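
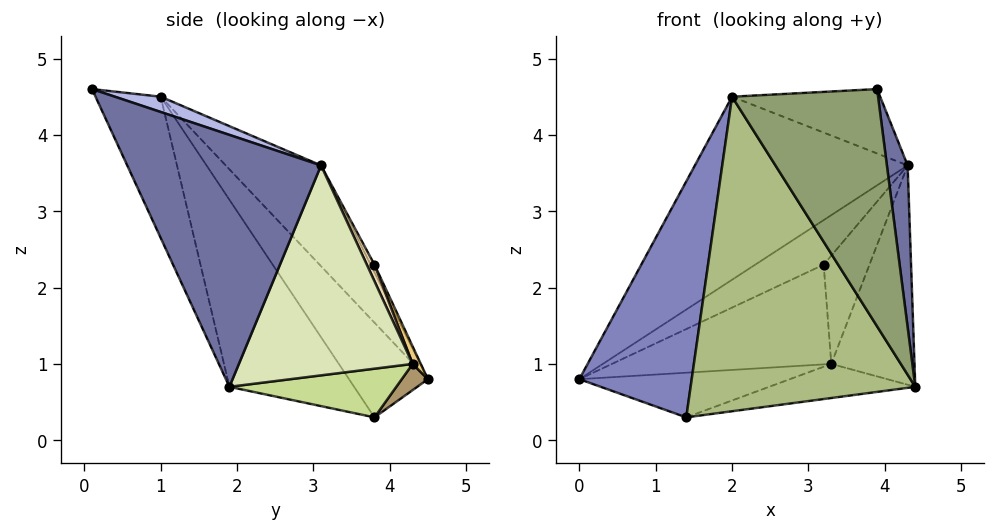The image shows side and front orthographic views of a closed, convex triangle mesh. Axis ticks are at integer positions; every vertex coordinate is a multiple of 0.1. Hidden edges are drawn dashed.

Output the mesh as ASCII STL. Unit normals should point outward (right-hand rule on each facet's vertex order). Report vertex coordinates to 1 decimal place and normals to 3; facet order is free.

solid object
 facet normal 0.991 -0.106 0.078
  outer loop
   vertex 4.3 3.1 3.6
   vertex 3.9 0.1 4.6
   vertex 4.4 1.9 0.7
  endloop
 endfacet
 facet normal -0.521 -0.742 -0.421
  outer loop
   vertex 2.0 1.0 4.5
   vertex 0.0 4.5 0.8
   vertex 1.4 3.8 0.3
  endloop
 endfacet
 facet normal -0.277 0.619 0.735
  outer loop
   vertex 2.0 1.0 4.5
   vertex 4.3 3.1 3.6
   vertex 0.0 4.5 0.8
  endloop
 endfacet
 facet normal 0.094 0.304 0.948
  outer loop
   vertex 2.0 1.0 4.5
   vertex 3.9 0.1 4.6
   vertex 4.3 3.1 3.6
  endloop
 endfacet
 facet normal -0.368 -0.825 -0.428
  outer loop
   vertex 2.0 1.0 4.5
   vertex 4.4 1.9 0.7
   vertex 3.9 0.1 4.6
  endloop
 endfacet
 facet normal -0.432 -0.778 -0.457
  outer loop
   vertex 2.0 1.0 4.5
   vertex 1.4 3.8 0.3
   vertex 4.4 1.9 0.7
  endloop
 endfacet
 facet normal 0.278 0.244 -0.929
  outer loop
   vertex 3.3 4.3 1.0
   vertex 4.4 1.9 0.7
   vertex 1.4 3.8 0.3
  endloop
 endfacet
 facet normal 0.892 0.427 -0.146
  outer loop
   vertex 3.3 4.3 1.0
   vertex 4.3 3.1 3.6
   vertex 4.4 1.9 0.7
  endloop
 endfacet
 facet normal 0.085 0.687 -0.722
  outer loop
   vertex 3.3 4.3 1.0
   vertex 1.4 3.8 0.3
   vertex 0.0 4.5 0.8
  endloop
 endfacet
 facet normal -0.048 0.862 0.505
  outer loop
   vertex 3.2 3.8 2.3
   vertex 0.0 4.5 0.8
   vertex 4.3 3.1 3.6
  endloop
 endfacet
 facet normal 0.035 0.932 0.361
  outer loop
   vertex 3.2 3.8 2.3
   vertex 3.3 4.3 1.0
   vertex 0.0 4.5 0.8
  endloop
 endfacet
 facet normal 0.153 0.918 0.365
  outer loop
   vertex 3.2 3.8 2.3
   vertex 4.3 3.1 3.6
   vertex 3.3 4.3 1.0
  endloop
 endfacet
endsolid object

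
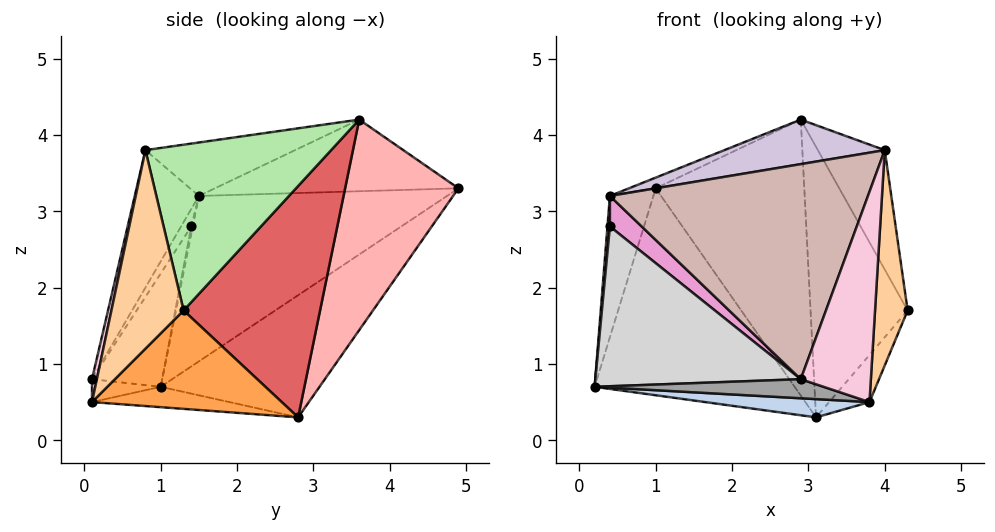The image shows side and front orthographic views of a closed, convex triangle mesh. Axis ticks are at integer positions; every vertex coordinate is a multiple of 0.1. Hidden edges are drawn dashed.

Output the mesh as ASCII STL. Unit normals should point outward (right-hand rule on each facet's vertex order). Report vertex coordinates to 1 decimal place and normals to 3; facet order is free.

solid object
 facet normal -0.443 0.558 -0.701
  outer loop
   vertex 3.1 2.8 0.3
   vertex 0.2 1.0 0.7
   vertex 1.0 4.9 3.3
  endloop
 endfacet
 facet normal -0.079 -0.094 -0.992
  outer loop
   vertex 3.8 0.1 0.5
   vertex 0.2 1.0 0.7
   vertex 3.1 2.8 0.3
  endloop
 endfacet
 facet normal 0.833 0.177 -0.524
  outer loop
   vertex 3.8 0.1 0.5
   vertex 3.1 2.8 0.3
   vertex 4.3 1.3 1.7
  endloop
 endfacet
 facet normal 0.911 -0.412 0.032
  outer loop
   vertex 3.8 0.1 0.5
   vertex 4.3 1.3 1.7
   vertex 4.0 0.8 3.8
  endloop
 endfacet
 facet normal -0.984 0.172 0.044
  outer loop
   vertex 0.4 1.5 3.2
   vertex 1.0 4.9 3.3
   vertex 0.2 1.0 0.7
  endloop
 endfacet
 facet normal 0.920 0.331 0.210
  outer loop
   vertex 2.9 3.6 4.2
   vertex 4.0 0.8 3.8
   vertex 4.3 1.3 1.7
  endloop
 endfacet
 facet normal 0.812 0.578 -0.077
  outer loop
   vertex 2.9 3.6 4.2
   vertex 4.3 1.3 1.7
   vertex 3.1 2.8 0.3
  endloop
 endfacet
 facet normal 0.601 0.788 -0.131
  outer loop
   vertex 2.9 3.6 4.2
   vertex 3.1 2.8 0.3
   vertex 1.0 4.9 3.3
  endloop
 endfacet
 facet normal -0.403 0.044 0.914
  outer loop
   vertex 2.9 3.6 4.2
   vertex 1.0 4.9 3.3
   vertex 0.4 1.5 3.2
  endloop
 endfacet
 facet normal -0.201 -0.216 0.956
  outer loop
   vertex 2.9 3.6 4.2
   vertex 0.4 1.5 3.2
   vertex 4.0 0.8 3.8
  endloop
 endfacet
 facet normal -0.518 -0.830 0.207
  outer loop
   vertex 0.4 1.4 2.8
   vertex 0.4 1.5 3.2
   vertex 0.2 1.0 0.7
  endloop
 endfacet
 facet normal -0.230 -0.926 0.300
  outer loop
   vertex 2.9 0.1 0.8
   vertex 4.0 0.8 3.8
   vertex 0.4 1.5 3.2
  endloop
 endfacet
 facet normal -0.296 -0.927 0.232
  outer loop
   vertex 2.9 0.1 0.8
   vertex 0.4 1.5 3.2
   vertex 0.4 1.4 2.8
  endloop
 endfacet
 facet normal 0.068 -0.977 0.203
  outer loop
   vertex 2.9 0.1 0.8
   vertex 3.8 0.1 0.5
   vertex 4.0 0.8 3.8
  endloop
 endfacet
 facet normal -0.218 -0.725 -0.653
  outer loop
   vertex 2.9 0.1 0.8
   vertex 0.2 1.0 0.7
   vertex 3.8 0.1 0.5
  endloop
 endfacet
 facet normal -0.316 -0.926 0.206
  outer loop
   vertex 2.9 0.1 0.8
   vertex 0.4 1.4 2.8
   vertex 0.2 1.0 0.7
  endloop
 endfacet
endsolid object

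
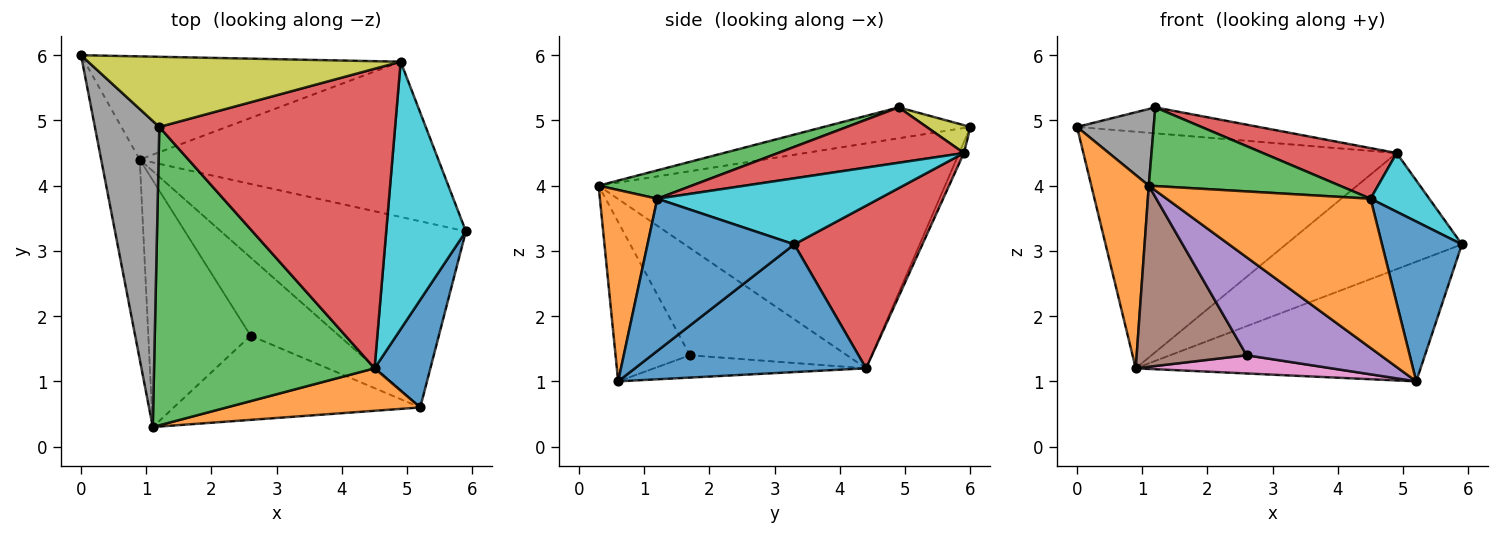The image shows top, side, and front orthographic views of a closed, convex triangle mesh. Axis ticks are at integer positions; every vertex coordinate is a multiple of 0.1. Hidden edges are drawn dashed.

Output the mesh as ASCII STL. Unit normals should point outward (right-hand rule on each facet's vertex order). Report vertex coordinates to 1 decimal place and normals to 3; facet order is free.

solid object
 facet normal 0.402 0.495 -0.770
  outer loop
   vertex 0.9 4.4 1.2
   vertex 5.9 3.3 3.1
   vertex 5.2 0.6 1.0
  endloop
 endfacet
 facet normal -0.973 -0.161 -0.167
  outer loop
   vertex 0.9 4.4 1.2
   vertex 1.1 0.3 4.0
   vertex 0.0 6.0 4.9
  endloop
 endfacet
 facet normal -0.014 0.917 -0.400
  outer loop
   vertex 4.9 5.9 4.5
   vertex 0.9 4.4 1.2
   vertex 0.0 6.0 4.9
  endloop
 endfacet
 facet normal 0.400 0.549 -0.734
  outer loop
   vertex 4.9 5.9 4.5
   vertex 5.9 3.3 3.1
   vertex 0.9 4.4 1.2
  endloop
 endfacet
 facet normal -0.388 -0.699 -0.600
  outer loop
   vertex 2.6 1.7 1.4
   vertex 5.2 0.6 1.0
   vertex 1.1 0.3 4.0
  endloop
 endfacet
 facet normal -0.645 -0.452 -0.616
  outer loop
   vertex 2.6 1.7 1.4
   vertex 1.1 0.3 4.0
   vertex 0.9 4.4 1.2
  endloop
 endfacet
 facet normal -0.239 -0.220 -0.946
  outer loop
   vertex 2.6 1.7 1.4
   vertex 0.9 4.4 1.2
   vertex 5.2 0.6 1.0
  endloop
 endfacet
 facet normal -0.422 -0.220 0.880
  outer loop
   vertex 1.2 4.9 5.2
   vertex 0.0 6.0 4.9
   vertex 1.1 0.3 4.0
  endloop
 endfacet
 facet normal 0.083 0.346 0.935
  outer loop
   vertex 1.2 4.9 5.2
   vertex 4.9 5.9 4.5
   vertex 0.0 6.0 4.9
  endloop
 endfacet
 facet normal 0.629 -0.167 0.759
  outer loop
   vertex 4.5 1.2 3.8
   vertex 5.9 3.3 3.1
   vertex 4.9 5.9 4.5
  endloop
 endfacet
 facet normal 0.836 -0.455 0.307
  outer loop
   vertex 4.5 1.2 3.8
   vertex 5.2 0.6 1.0
   vertex 5.9 3.3 3.1
  endloop
 endfacet
 facet normal 0.261 -0.928 0.264
  outer loop
   vertex 4.5 1.2 3.8
   vertex 1.1 0.3 4.0
   vertex 5.2 0.6 1.0
  endloop
 endfacet
 facet normal 0.123 -0.253 0.960
  outer loop
   vertex 4.5 1.2 3.8
   vertex 1.2 4.9 5.2
   vertex 1.1 0.3 4.0
  endloop
 endfacet
 facet normal 0.226 -0.162 0.961
  outer loop
   vertex 4.5 1.2 3.8
   vertex 4.9 5.9 4.5
   vertex 1.2 4.9 5.2
  endloop
 endfacet
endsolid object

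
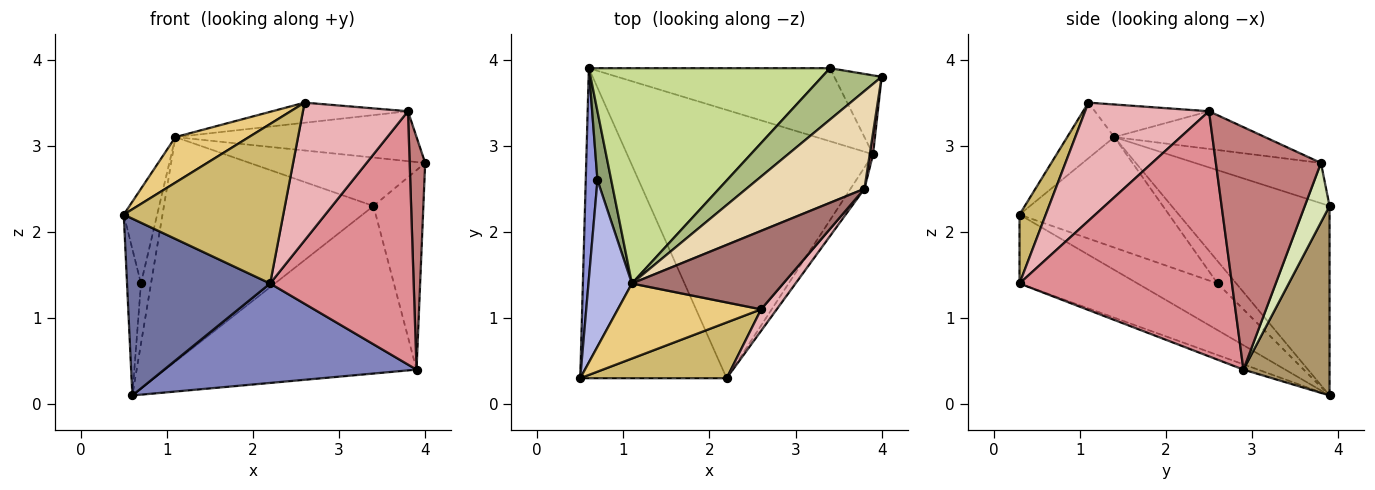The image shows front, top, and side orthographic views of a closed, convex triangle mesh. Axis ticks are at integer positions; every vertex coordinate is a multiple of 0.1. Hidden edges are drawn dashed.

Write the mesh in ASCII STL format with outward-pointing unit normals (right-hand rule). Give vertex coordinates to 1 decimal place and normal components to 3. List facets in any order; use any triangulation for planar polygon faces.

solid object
 facet normal -0.378 -0.459 -0.804
  outer loop
   vertex 2.2 0.3 1.4
   vertex 0.5 0.3 2.2
   vertex 0.6 3.9 0.1
  endloop
 endfacet
 facet normal -0.020 -0.347 -0.937
  outer loop
   vertex 3.9 2.9 0.4
   vertex 2.2 0.3 1.4
   vertex 0.6 3.9 0.1
  endloop
 endfacet
 facet normal -0.956 0.167 0.240
  outer loop
   vertex 0.7 2.6 1.4
   vertex 0.6 3.9 0.1
   vertex 0.5 0.3 2.2
  endloop
 endfacet
 facet normal -0.911 0.204 0.358
  outer loop
   vertex 0.7 2.6 1.4
   vertex 0.5 0.3 2.2
   vertex 1.1 1.4 3.1
  endloop
 endfacet
 facet normal -0.774 0.417 0.476
  outer loop
   vertex 0.7 2.6 1.4
   vertex 1.1 1.4 3.1
   vertex 0.6 3.9 0.1
  endloop
 endfacet
 facet normal -0.442 0.615 0.653
  outer loop
   vertex 3.4 3.9 2.3
   vertex 1.1 1.4 3.1
   vertex 4.0 3.8 2.8
  endloop
 endfacet
 facet normal -0.478 0.634 0.608
  outer loop
   vertex 3.4 3.9 2.3
   vertex 0.6 3.9 0.1
   vertex 1.1 1.4 3.1
  endloop
 endfacet
 facet normal 0.419 0.844 -0.334
  outer loop
   vertex 3.4 3.9 2.3
   vertex 4.0 3.8 2.8
   vertex 3.9 2.9 0.4
  endloop
 endfacet
 facet normal 0.300 0.874 -0.381
  outer loop
   vertex 3.4 3.9 2.3
   vertex 3.9 2.9 0.4
   vertex 0.6 3.9 0.1
  endloop
 endfacet
 facet normal 0.153 -0.933 0.326
  outer loop
   vertex 2.6 1.1 3.5
   vertex 0.5 0.3 2.2
   vertex 2.2 0.3 1.4
  endloop
 endfacet
 facet normal -0.315 -0.492 0.812
  outer loop
   vertex 2.6 1.1 3.5
   vertex 1.1 1.4 3.1
   vertex 0.5 0.3 2.2
  endloop
 endfacet
 facet normal -0.273 0.437 0.857
  outer loop
   vertex 3.8 2.5 3.4
   vertex 4.0 3.8 2.8
   vertex 1.1 1.4 3.1
  endloop
 endfacet
 facet normal -0.204 0.243 0.948
  outer loop
   vertex 3.8 2.5 3.4
   vertex 1.1 1.4 3.1
   vertex 2.6 1.1 3.5
  endloop
 endfacet
 facet normal 0.989 -0.146 0.014
  outer loop
   vertex 3.8 2.5 3.4
   vertex 3.9 2.9 0.4
   vertex 4.0 3.8 2.8
  endloop
 endfacet
 facet normal 0.828 -0.559 -0.047
  outer loop
   vertex 3.8 2.5 3.4
   vertex 2.2 0.3 1.4
   vertex 3.9 2.9 0.4
  endloop
 endfacet
 facet normal 0.759 -0.643 0.101
  outer loop
   vertex 3.8 2.5 3.4
   vertex 2.6 1.1 3.5
   vertex 2.2 0.3 1.4
  endloop
 endfacet
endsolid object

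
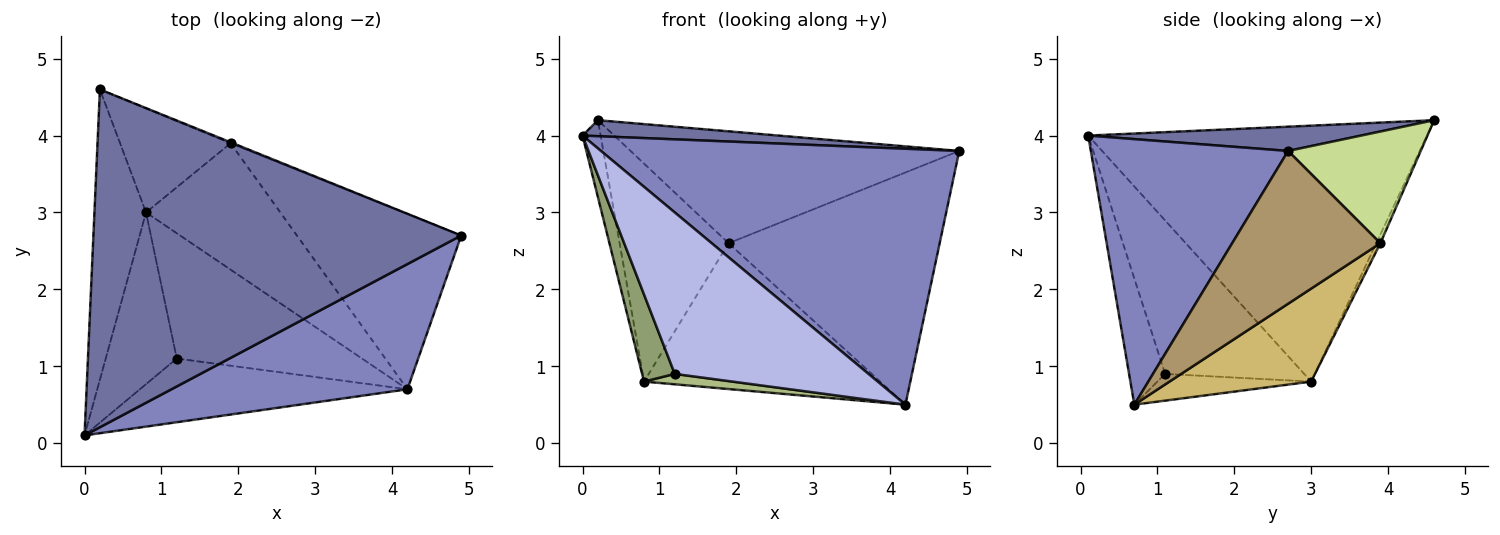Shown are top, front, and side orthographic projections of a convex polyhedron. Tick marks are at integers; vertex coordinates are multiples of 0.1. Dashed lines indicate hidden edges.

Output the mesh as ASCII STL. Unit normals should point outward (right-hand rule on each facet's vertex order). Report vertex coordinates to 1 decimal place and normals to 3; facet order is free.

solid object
 facet normal 0.066 -0.047 0.997
  outer loop
   vertex 0.2 4.6 4.2
   vertex 0.0 0.1 4.0
   vertex 4.9 2.7 3.8
  endloop
 endfacet
 facet normal 0.443 -0.805 0.394
  outer loop
   vertex 4.2 0.7 0.5
   vertex 4.9 2.7 3.8
   vertex 0.0 0.1 4.0
  endloop
 endfacet
 facet normal -0.979 0.052 -0.197
  outer loop
   vertex 0.8 3.0 0.8
   vertex 0.0 0.1 4.0
   vertex 0.2 4.6 4.2
  endloop
 endfacet
 facet normal -0.170 -0.917 -0.362
  outer loop
   vertex 1.2 1.1 0.9
   vertex 4.2 0.7 0.5
   vertex 0.0 0.1 4.0
  endloop
 endfacet
 facet normal -0.888 -0.208 -0.411
  outer loop
   vertex 1.2 1.1 0.9
   vertex 0.0 0.1 4.0
   vertex 0.8 3.0 0.8
  endloop
 endfacet
 facet normal -0.142 -0.082 -0.986
  outer loop
   vertex 1.2 1.1 0.9
   vertex 0.8 3.0 0.8
   vertex 4.2 0.7 0.5
  endloop
 endfacet
 facet normal 0.374 0.927 -0.008
  outer loop
   vertex 1.9 3.9 2.6
   vertex 0.2 4.6 4.2
   vertex 4.9 2.7 3.8
  endloop
 endfacet
 facet normal -0.034 0.902 -0.430
  outer loop
   vertex 1.9 3.9 2.6
   vertex 0.8 3.0 0.8
   vertex 0.2 4.6 4.2
  endloop
 endfacet
 facet normal 0.489 0.696 -0.526
  outer loop
   vertex 1.9 3.9 2.6
   vertex 4.9 2.7 3.8
   vertex 4.2 0.7 0.5
  endloop
 endfacet
 facet normal 0.413 0.688 -0.596
  outer loop
   vertex 1.9 3.9 2.6
   vertex 4.2 0.7 0.5
   vertex 0.8 3.0 0.8
  endloop
 endfacet
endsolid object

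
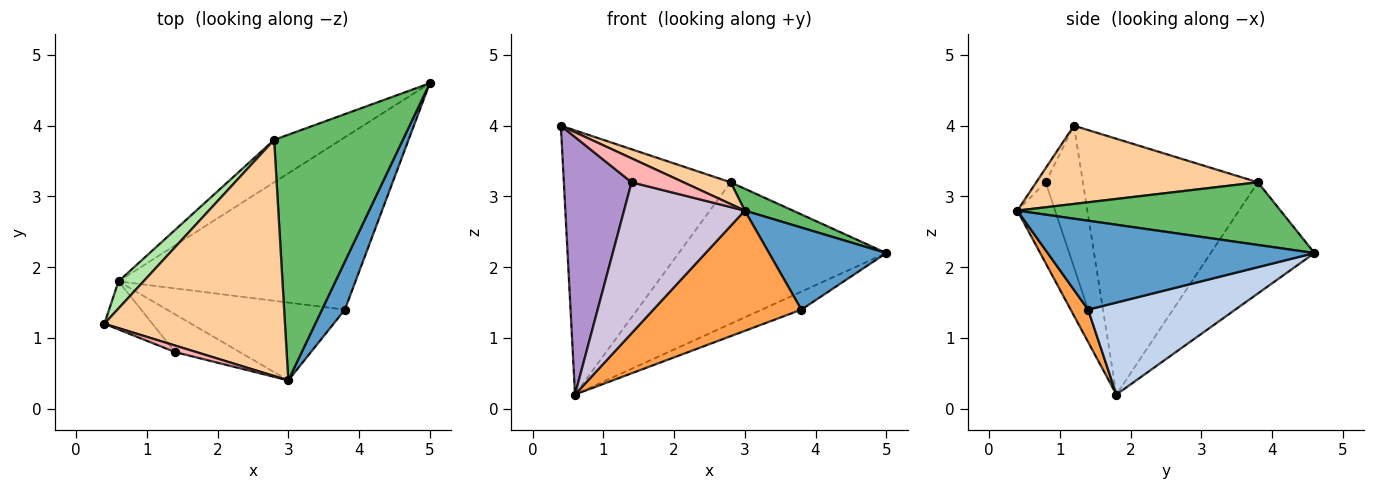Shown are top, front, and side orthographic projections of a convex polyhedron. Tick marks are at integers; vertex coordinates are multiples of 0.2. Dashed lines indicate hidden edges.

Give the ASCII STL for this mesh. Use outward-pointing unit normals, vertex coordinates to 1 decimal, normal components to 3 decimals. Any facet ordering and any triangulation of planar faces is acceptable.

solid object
 facet normal 0.891 -0.392 0.230
  outer loop
   vertex 3.8 1.4 1.4
   vertex 5.0 4.6 2.2
   vertex 3.0 0.4 2.8
  endloop
 endfacet
 facet normal 0.360 0.097 -0.928
  outer loop
   vertex 3.8 1.4 1.4
   vertex 0.6 1.8 0.2
   vertex 5.0 4.6 2.2
  endloop
 endfacet
 facet normal 0.098 -0.836 -0.541
  outer loop
   vertex 3.8 1.4 1.4
   vertex 3.0 0.4 2.8
   vertex 0.6 1.8 0.2
  endloop
 endfacet
 facet normal 0.396 -0.084 0.914
  outer loop
   vertex 2.8 3.8 3.2
   vertex 0.4 1.2 4.0
   vertex 3.0 0.4 2.8
  endloop
 endfacet
 facet normal 0.436 -0.080 0.896
  outer loop
   vertex 2.8 3.8 3.2
   vertex 3.0 0.4 2.8
   vertex 5.0 4.6 2.2
  endloop
 endfacet
 facet normal -0.722 0.688 0.071
  outer loop
   vertex 2.8 3.8 3.2
   vertex 0.6 1.8 0.2
   vertex 0.4 1.2 4.0
  endloop
 endfacet
 facet normal -0.432 0.864 -0.259
  outer loop
   vertex 2.8 3.8 3.2
   vertex 5.0 4.6 2.2
   vertex 0.6 1.8 0.2
  endloop
 endfacet
 facet normal -0.173 -0.950 0.259
  outer loop
   vertex 1.4 0.8 3.2
   vertex 3.0 0.4 2.8
   vertex 0.4 1.2 4.0
  endloop
 endfacet
 facet normal -0.475 -0.865 -0.162
  outer loop
   vertex 1.4 0.8 3.2
   vertex 0.4 1.2 4.0
   vertex 0.6 1.8 0.2
  endloop
 endfacet
 facet normal -0.290 -0.928 -0.232
  outer loop
   vertex 1.4 0.8 3.2
   vertex 0.6 1.8 0.2
   vertex 3.0 0.4 2.8
  endloop
 endfacet
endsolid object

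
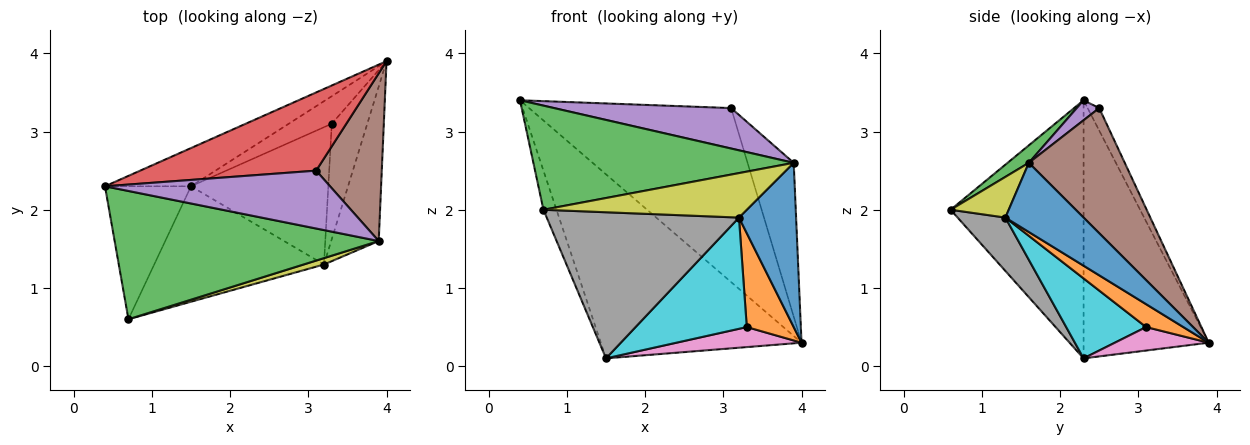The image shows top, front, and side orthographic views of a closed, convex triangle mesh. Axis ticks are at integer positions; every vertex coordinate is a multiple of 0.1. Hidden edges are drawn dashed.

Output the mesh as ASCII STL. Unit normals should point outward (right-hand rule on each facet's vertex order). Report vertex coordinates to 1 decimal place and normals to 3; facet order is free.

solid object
 facet normal -0.521 0.836 -0.174
  outer loop
   vertex 1.5 2.3 0.1
   vertex 0.4 2.3 3.4
   vertex 4.0 3.9 0.3
  endloop
 endfacet
 facet normal -0.945 0.093 -0.315
  outer loop
   vertex 1.5 2.3 0.1
   vertex 0.7 0.6 2.0
   vertex 0.4 2.3 3.4
  endloop
 endfacet
 facet normal 0.051 -0.629 0.775
  outer loop
   vertex 3.9 1.6 2.6
   vertex 0.4 2.3 3.4
   vertex 0.7 0.6 2.0
  endloop
 endfacet
 facet normal -0.052 0.911 0.409
  outer loop
   vertex 3.1 2.5 3.3
   vertex 4.0 3.9 0.3
   vertex 0.4 2.3 3.4
  endloop
 endfacet
 facet normal 0.073 -0.571 0.818
  outer loop
   vertex 3.1 2.5 3.3
   vertex 0.4 2.3 3.4
   vertex 3.9 1.6 2.6
  endloop
 endfacet
 facet normal 0.815 0.392 0.427
  outer loop
   vertex 3.1 2.5 3.3
   vertex 3.9 1.6 2.6
   vertex 4.0 3.9 0.3
  endloop
 endfacet
 facet normal 0.404 -0.538 -0.740
  outer loop
   vertex 3.3 3.1 0.5
   vertex 1.5 2.3 0.1
   vertex 4.0 3.9 0.3
  endloop
 endfacet
 facet normal 0.191 -0.770 -0.609
  outer loop
   vertex 3.2 1.3 1.9
   vertex 0.7 0.6 2.0
   vertex 1.5 2.3 0.1
  endloop
 endfacet
 facet normal 0.272 -0.953 0.136
  outer loop
   vertex 3.2 1.3 1.9
   vertex 3.9 1.6 2.6
   vertex 0.7 0.6 2.0
  endloop
 endfacet
 facet normal 0.412 -0.574 -0.708
  outer loop
   vertex 3.2 1.3 1.9
   vertex 1.5 2.3 0.1
   vertex 3.3 3.1 0.5
  endloop
 endfacet
 facet normal 0.706 -0.516 -0.485
  outer loop
   vertex 3.2 1.3 1.9
   vertex 4.0 3.9 0.3
   vertex 3.9 1.6 2.6
  endloop
 endfacet
 facet normal 0.447 -0.565 -0.694
  outer loop
   vertex 3.2 1.3 1.9
   vertex 3.3 3.1 0.5
   vertex 4.0 3.9 0.3
  endloop
 endfacet
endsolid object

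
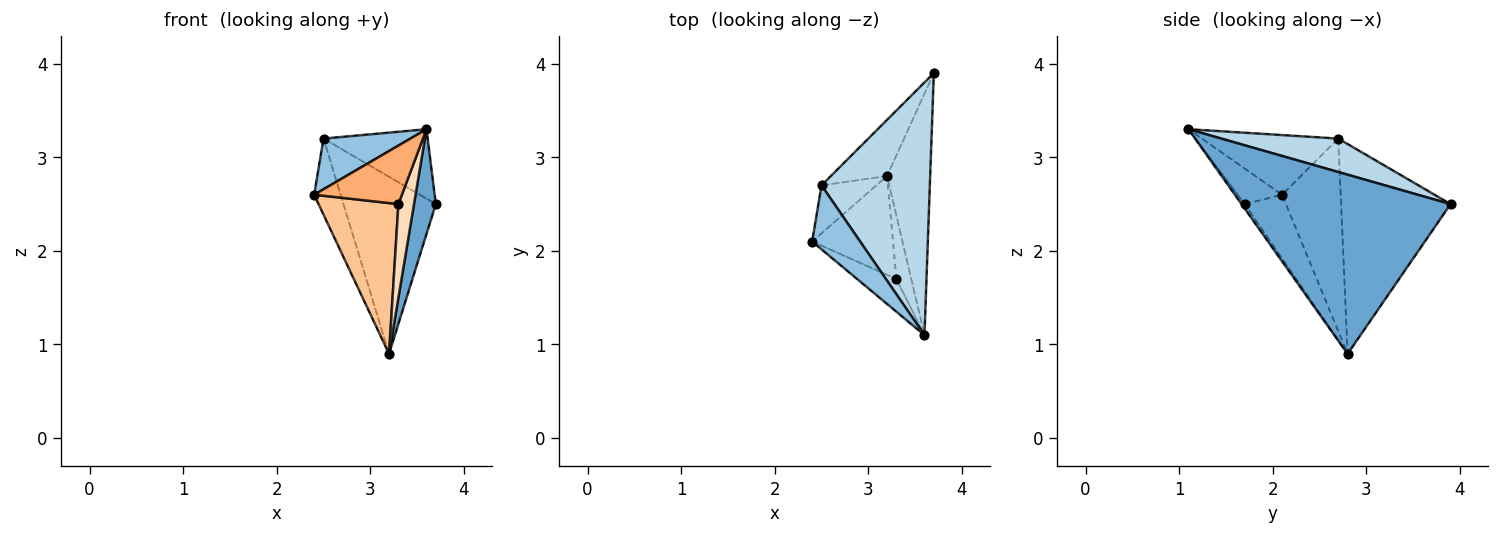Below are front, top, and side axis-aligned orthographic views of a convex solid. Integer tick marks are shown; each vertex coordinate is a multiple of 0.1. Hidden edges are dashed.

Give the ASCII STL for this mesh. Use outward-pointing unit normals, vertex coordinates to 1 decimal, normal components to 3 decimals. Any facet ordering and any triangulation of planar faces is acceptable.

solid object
 facet normal 0.967 -0.101 -0.233
  outer loop
   vertex 3.2 2.8 0.9
   vertex 3.7 3.9 2.5
   vertex 3.6 1.1 3.3
  endloop
 endfacet
 facet normal -0.698 -0.445 0.561
  outer loop
   vertex 2.5 2.7 3.2
   vertex 2.4 2.1 2.6
   vertex 3.6 1.1 3.3
  endloop
 endfacet
 facet normal 0.285 0.254 0.924
  outer loop
   vertex 2.5 2.7 3.2
   vertex 3.6 1.1 3.3
   vertex 3.7 3.9 2.5
  endloop
 endfacet
 facet normal -0.882 0.398 -0.251
  outer loop
   vertex 2.5 2.7 3.2
   vertex 3.2 2.8 0.9
   vertex 2.4 2.1 2.6
  endloop
 endfacet
 facet normal -0.749 0.632 -0.200
  outer loop
   vertex 2.5 2.7 3.2
   vertex 3.7 3.9 2.5
   vertex 3.2 2.8 0.9
  endloop
 endfacet
 facet normal -0.404 -0.798 -0.447
  outer loop
   vertex 3.3 1.7 2.5
   vertex 3.6 1.1 3.3
   vertex 2.4 2.1 2.6
  endloop
 endfacet
 facet normal -0.397 -0.768 -0.503
  outer loop
   vertex 3.3 1.7 2.5
   vertex 2.4 2.1 2.6
   vertex 3.2 2.8 0.9
  endloop
 endfacet
 facet normal -0.164 -0.818 -0.552
  outer loop
   vertex 3.3 1.7 2.5
   vertex 3.2 2.8 0.9
   vertex 3.6 1.1 3.3
  endloop
 endfacet
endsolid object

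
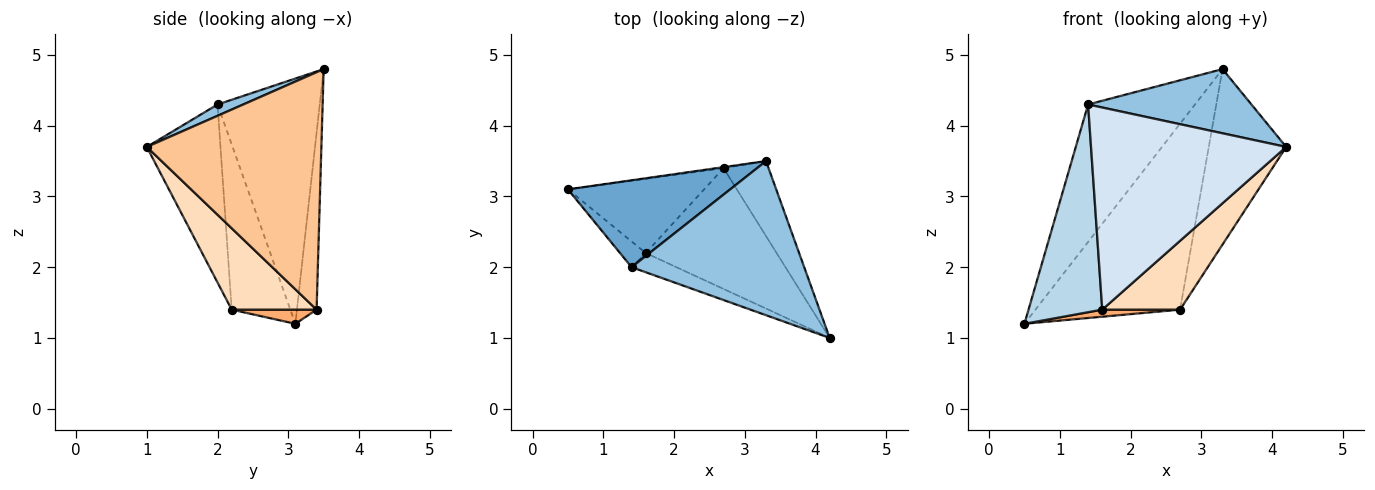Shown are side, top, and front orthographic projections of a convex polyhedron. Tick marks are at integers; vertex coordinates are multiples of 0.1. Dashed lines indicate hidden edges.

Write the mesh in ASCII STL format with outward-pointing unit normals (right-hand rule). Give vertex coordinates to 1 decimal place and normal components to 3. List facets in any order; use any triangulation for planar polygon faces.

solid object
 facet normal -0.628 0.657 0.416
  outer loop
   vertex 1.4 2.0 4.3
   vertex 3.3 3.5 4.8
   vertex 0.5 3.1 1.2
  endloop
 endfacet
 facet normal 0.060 -0.384 0.921
  outer loop
   vertex 1.4 2.0 4.3
   vertex 4.2 1.0 3.7
   vertex 3.3 3.5 4.8
  endloop
 endfacet
 facet normal -0.620 -0.779 -0.096
  outer loop
   vertex 1.4 2.0 4.3
   vertex 0.5 3.1 1.2
   vertex 1.6 2.2 1.4
  endloop
 endfacet
 facet normal -0.352 -0.932 -0.089
  outer loop
   vertex 1.4 2.0 4.3
   vertex 1.6 2.2 1.4
   vertex 4.2 1.0 3.7
  endloop
 endfacet
 facet normal -0.135 0.991 -0.005
  outer loop
   vertex 2.7 3.4 1.4
   vertex 0.5 3.1 1.2
   vertex 3.3 3.5 4.8
  endloop
 endfacet
 facet normal 0.103 -0.094 -0.990
  outer loop
   vertex 2.7 3.4 1.4
   vertex 1.6 2.2 1.4
   vertex 0.5 3.1 1.2
  endloop
 endfacet
 facet normal 0.901 0.399 -0.171
  outer loop
   vertex 2.7 3.4 1.4
   vertex 3.3 3.5 4.8
   vertex 4.2 1.0 3.7
  endloop
 endfacet
 facet normal 0.475 -0.436 -0.764
  outer loop
   vertex 2.7 3.4 1.4
   vertex 4.2 1.0 3.7
   vertex 1.6 2.2 1.4
  endloop
 endfacet
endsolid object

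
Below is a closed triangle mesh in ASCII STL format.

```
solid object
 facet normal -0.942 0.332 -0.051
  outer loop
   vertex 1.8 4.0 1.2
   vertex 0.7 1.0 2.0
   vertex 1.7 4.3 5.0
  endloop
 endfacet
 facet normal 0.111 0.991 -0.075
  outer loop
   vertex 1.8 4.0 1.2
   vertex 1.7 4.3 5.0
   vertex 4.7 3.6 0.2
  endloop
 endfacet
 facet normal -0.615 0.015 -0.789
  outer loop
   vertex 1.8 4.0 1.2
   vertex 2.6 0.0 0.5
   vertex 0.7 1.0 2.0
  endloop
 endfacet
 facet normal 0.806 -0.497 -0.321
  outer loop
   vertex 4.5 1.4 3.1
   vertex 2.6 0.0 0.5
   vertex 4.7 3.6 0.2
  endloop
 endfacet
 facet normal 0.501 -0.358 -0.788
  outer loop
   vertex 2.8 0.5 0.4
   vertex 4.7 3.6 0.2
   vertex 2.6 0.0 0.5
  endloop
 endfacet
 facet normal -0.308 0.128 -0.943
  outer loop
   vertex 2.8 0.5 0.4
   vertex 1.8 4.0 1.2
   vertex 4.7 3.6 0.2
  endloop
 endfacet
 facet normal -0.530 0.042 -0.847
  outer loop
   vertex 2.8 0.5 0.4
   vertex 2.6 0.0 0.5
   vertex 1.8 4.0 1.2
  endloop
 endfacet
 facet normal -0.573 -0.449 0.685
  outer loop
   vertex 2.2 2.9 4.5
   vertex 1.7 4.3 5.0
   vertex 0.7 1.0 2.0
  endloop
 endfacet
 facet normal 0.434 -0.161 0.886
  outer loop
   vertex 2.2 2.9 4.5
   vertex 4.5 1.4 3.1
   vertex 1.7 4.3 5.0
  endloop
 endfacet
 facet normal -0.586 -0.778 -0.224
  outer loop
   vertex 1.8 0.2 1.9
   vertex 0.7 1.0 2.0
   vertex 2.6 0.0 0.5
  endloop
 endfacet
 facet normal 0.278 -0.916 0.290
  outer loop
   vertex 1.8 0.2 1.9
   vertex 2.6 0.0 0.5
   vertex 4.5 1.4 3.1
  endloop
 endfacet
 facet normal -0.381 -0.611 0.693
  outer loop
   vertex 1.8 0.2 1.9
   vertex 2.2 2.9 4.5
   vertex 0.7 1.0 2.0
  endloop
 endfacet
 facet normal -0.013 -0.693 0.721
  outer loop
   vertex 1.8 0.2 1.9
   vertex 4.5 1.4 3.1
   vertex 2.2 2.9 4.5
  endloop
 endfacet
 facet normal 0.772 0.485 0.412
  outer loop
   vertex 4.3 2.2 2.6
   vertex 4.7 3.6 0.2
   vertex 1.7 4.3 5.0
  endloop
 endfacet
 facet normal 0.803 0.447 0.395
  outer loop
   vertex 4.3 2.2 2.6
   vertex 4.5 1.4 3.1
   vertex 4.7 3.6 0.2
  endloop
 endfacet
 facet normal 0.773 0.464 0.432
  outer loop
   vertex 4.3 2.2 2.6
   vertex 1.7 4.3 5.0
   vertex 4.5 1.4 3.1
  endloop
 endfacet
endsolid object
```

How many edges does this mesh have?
24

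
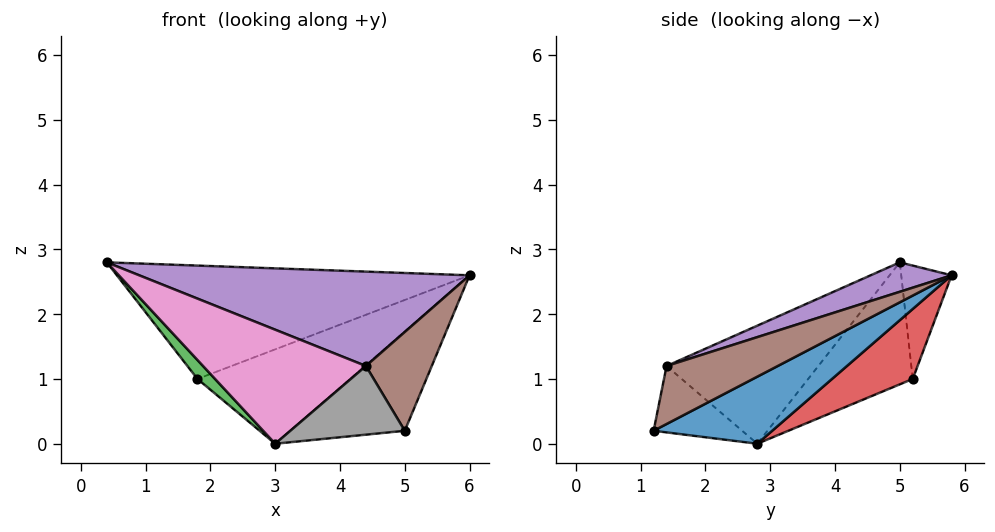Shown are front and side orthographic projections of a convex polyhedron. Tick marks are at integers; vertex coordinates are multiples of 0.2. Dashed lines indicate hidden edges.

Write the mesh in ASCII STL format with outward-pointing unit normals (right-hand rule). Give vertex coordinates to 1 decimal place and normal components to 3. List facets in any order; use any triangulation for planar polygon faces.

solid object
 facet normal 0.376 0.363 -0.853
  outer loop
   vertex 3.0 2.8 0.0
   vertex 6.0 5.8 2.6
   vertex 5.0 1.2 0.2
  endloop
 endfacet
 facet normal -0.141 0.990 0.000
  outer loop
   vertex 1.8 5.2 1.0
   vertex 0.4 5.0 2.8
   vertex 6.0 5.8 2.6
  endloop
 endfacet
 facet normal -0.776 -0.130 -0.618
  outer loop
   vertex 1.8 5.2 1.0
   vertex 3.0 2.8 0.0
   vertex 0.4 5.0 2.8
  endloop
 endfacet
 facet normal 0.253 0.477 -0.842
  outer loop
   vertex 1.8 5.2 1.0
   vertex 6.0 5.8 2.6
   vertex 3.0 2.8 0.0
  endloop
 endfacet
 facet normal 0.081 -0.329 0.941
  outer loop
   vertex 4.4 1.4 1.2
   vertex 6.0 5.8 2.6
   vertex 0.4 5.0 2.8
  endloop
 endfacet
 facet normal 0.732 -0.433 0.526
  outer loop
   vertex 4.4 1.4 1.2
   vertex 5.0 1.2 0.2
   vertex 6.0 5.8 2.6
  endloop
 endfacet
 facet normal -0.681 -0.730 -0.058
  outer loop
   vertex 4.4 1.4 1.2
   vertex 0.4 5.0 2.8
   vertex 3.0 2.8 0.0
  endloop
 endfacet
 facet normal -0.599 -0.774 -0.205
  outer loop
   vertex 4.4 1.4 1.2
   vertex 3.0 2.8 0.0
   vertex 5.0 1.2 0.2
  endloop
 endfacet
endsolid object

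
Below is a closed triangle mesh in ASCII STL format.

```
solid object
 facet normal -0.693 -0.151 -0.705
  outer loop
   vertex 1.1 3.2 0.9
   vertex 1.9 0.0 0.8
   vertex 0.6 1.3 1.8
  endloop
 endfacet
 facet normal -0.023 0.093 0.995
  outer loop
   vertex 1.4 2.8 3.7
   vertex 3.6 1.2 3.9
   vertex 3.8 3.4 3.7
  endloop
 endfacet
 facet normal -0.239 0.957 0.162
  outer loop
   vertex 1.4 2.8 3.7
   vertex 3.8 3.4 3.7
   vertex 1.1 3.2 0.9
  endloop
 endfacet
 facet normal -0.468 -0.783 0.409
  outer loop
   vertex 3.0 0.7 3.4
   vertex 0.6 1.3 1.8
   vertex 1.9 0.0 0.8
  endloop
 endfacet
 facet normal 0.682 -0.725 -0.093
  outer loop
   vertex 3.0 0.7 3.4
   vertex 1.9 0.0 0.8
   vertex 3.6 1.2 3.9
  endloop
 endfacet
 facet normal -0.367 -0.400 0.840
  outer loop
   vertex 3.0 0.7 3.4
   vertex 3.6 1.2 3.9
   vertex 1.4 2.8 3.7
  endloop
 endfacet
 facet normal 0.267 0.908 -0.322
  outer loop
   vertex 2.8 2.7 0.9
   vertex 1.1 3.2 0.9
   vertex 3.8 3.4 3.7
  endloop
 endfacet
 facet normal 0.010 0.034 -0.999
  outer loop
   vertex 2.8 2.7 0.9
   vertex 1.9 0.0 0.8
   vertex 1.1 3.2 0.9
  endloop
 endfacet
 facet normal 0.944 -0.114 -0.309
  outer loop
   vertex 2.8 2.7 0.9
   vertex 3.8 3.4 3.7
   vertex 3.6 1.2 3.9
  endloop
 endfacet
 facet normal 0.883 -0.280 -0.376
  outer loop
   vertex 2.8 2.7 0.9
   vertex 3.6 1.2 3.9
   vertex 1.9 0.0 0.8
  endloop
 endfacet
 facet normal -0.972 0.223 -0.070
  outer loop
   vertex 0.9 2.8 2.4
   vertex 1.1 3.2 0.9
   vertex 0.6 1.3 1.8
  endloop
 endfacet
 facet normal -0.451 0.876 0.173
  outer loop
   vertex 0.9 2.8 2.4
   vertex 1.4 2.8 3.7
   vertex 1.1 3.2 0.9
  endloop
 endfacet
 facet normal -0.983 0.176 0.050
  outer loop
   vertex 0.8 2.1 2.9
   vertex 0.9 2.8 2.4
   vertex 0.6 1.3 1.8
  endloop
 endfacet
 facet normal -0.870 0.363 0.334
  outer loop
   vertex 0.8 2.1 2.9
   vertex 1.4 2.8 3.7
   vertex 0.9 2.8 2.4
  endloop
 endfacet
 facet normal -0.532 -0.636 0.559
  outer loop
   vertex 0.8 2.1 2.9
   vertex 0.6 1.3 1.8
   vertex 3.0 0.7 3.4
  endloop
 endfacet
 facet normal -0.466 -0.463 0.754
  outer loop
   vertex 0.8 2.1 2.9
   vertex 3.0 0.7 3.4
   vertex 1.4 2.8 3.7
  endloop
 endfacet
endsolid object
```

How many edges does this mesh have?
24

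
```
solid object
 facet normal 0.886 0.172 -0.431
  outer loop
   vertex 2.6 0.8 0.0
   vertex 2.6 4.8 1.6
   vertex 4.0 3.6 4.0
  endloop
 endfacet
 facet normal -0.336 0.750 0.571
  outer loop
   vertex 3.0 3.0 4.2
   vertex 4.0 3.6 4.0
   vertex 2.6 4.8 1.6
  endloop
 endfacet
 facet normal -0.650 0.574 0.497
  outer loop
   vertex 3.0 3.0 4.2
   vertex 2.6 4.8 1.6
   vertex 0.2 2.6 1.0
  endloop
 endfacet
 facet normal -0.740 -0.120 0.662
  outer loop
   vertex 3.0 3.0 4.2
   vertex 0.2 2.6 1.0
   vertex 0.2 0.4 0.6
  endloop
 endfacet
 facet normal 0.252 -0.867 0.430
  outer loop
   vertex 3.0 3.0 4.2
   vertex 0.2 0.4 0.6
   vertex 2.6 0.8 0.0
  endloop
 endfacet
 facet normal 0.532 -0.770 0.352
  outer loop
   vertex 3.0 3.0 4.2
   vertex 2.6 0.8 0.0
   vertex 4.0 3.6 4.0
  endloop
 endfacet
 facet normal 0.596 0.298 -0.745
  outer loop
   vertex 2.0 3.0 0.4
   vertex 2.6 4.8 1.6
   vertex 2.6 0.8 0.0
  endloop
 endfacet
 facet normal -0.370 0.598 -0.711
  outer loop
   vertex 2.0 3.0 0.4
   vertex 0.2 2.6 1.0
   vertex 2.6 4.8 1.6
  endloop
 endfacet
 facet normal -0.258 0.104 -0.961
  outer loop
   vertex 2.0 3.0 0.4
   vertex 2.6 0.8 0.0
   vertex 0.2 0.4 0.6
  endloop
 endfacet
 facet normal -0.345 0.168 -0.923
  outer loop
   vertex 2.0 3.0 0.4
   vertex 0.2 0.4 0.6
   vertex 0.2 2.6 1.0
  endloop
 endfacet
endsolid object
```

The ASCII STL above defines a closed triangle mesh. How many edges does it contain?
15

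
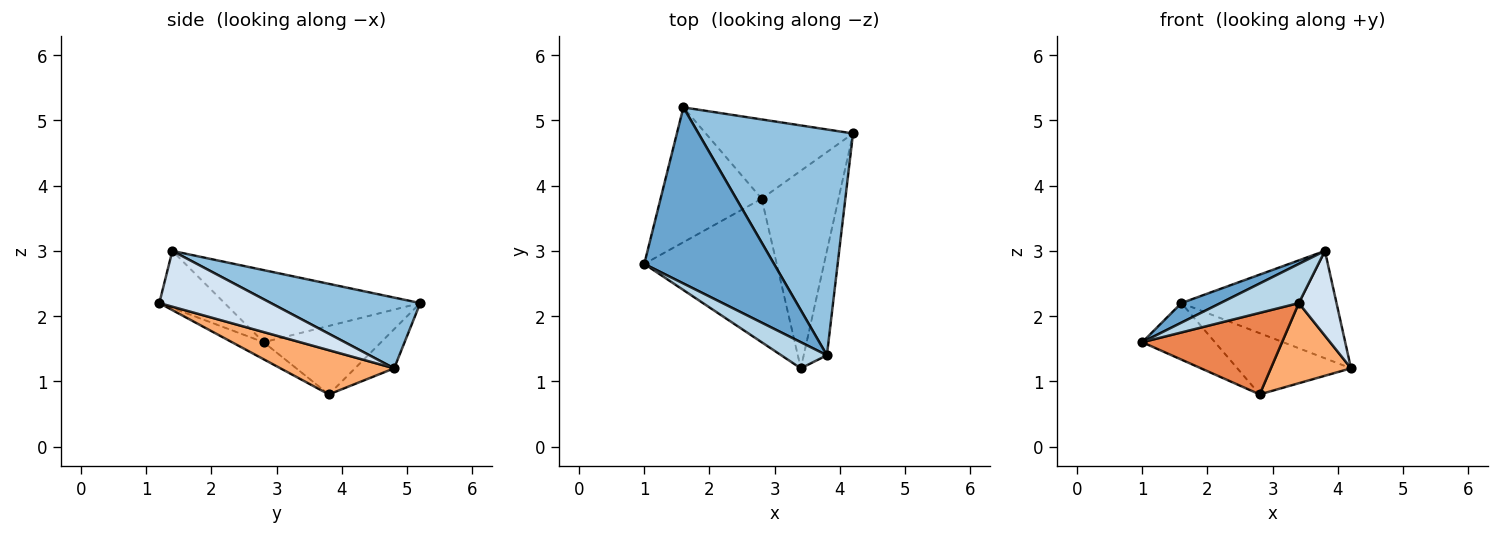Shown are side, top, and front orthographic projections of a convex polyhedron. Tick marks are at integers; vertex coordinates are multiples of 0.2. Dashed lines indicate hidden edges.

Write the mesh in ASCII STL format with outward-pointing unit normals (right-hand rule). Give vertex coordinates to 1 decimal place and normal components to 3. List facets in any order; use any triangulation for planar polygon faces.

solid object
 facet normal -0.483 -0.097 0.870
  outer loop
   vertex 1.6 5.2 2.2
   vertex 1.0 2.8 1.6
   vertex 3.8 1.4 3.0
  endloop
 endfacet
 facet normal 0.382 0.397 0.835
  outer loop
   vertex 1.6 5.2 2.2
   vertex 3.8 1.4 3.0
   vertex 4.2 4.8 1.2
  endloop
 endfacet
 facet normal -0.570 -0.684 0.456
  outer loop
   vertex 3.4 1.2 2.2
   vertex 3.8 1.4 3.0
   vertex 1.0 2.8 1.6
  endloop
 endfacet
 facet normal 0.882 -0.298 -0.366
  outer loop
   vertex 3.4 1.2 2.2
   vertex 4.2 4.8 1.2
   vertex 3.8 1.4 3.0
  endloop
 endfacet
 facet normal -0.111 -0.491 -0.864
  outer loop
   vertex 2.8 3.8 0.8
   vertex 3.4 1.2 2.2
   vertex 1.0 2.8 1.6
  endloop
 endfacet
 facet normal 0.471 -0.332 -0.818
  outer loop
   vertex 2.8 3.8 0.8
   vertex 4.2 4.8 1.2
   vertex 3.4 1.2 2.2
  endloop
 endfacet
 facet normal -0.530 0.328 -0.782
  outer loop
   vertex 2.8 3.8 0.8
   vertex 1.0 2.8 1.6
   vertex 1.6 5.2 2.2
  endloop
 endfacet
 facet normal -0.206 0.598 -0.775
  outer loop
   vertex 2.8 3.8 0.8
   vertex 1.6 5.2 2.2
   vertex 4.2 4.8 1.2
  endloop
 endfacet
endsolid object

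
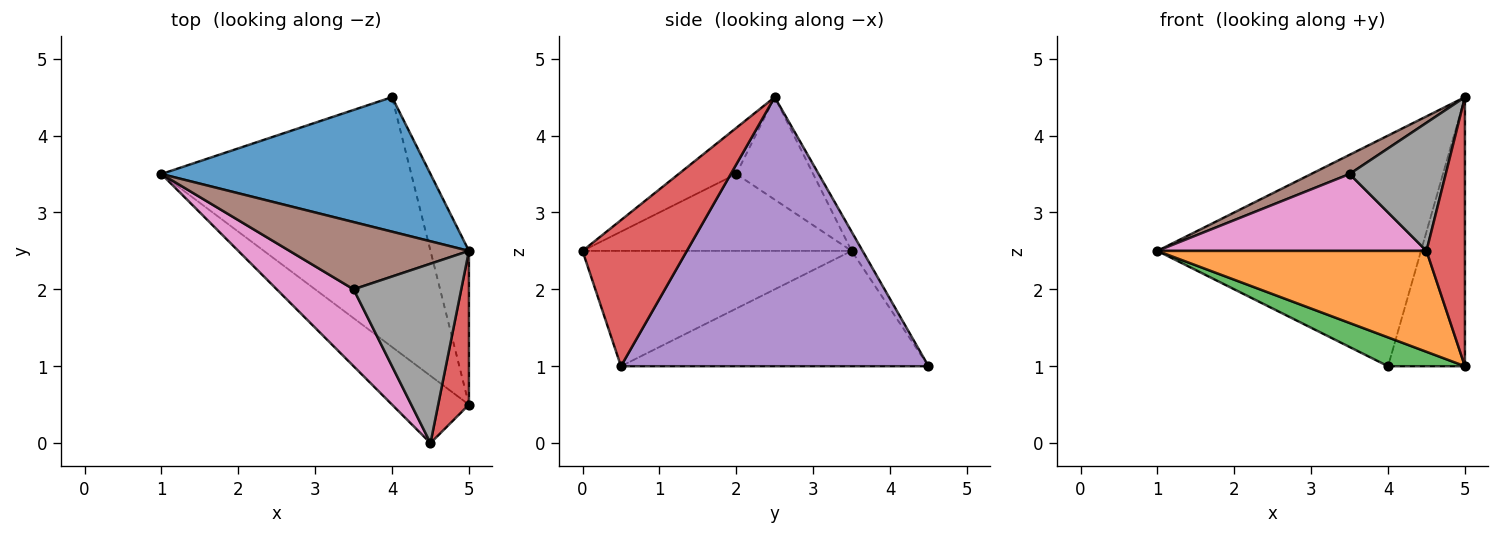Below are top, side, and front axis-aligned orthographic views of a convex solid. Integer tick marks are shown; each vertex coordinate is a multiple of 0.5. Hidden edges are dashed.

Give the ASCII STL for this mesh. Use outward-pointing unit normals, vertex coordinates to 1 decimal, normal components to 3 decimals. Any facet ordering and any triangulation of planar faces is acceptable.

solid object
 facet normal -0.036 0.863 0.504
  outer loop
   vertex 4.0 4.5 1.0
   vertex 1.0 3.5 2.5
   vertex 5.0 2.5 4.5
  endloop
 endfacet
 facet normal -0.640 -0.640 -0.426
  outer loop
   vertex 5.0 0.5 1.0
   vertex 4.5 0.0 2.5
   vertex 1.0 3.5 2.5
  endloop
 endfacet
 facet normal -0.417 -0.104 -0.903
  outer loop
   vertex 5.0 0.5 1.0
   vertex 1.0 3.5 2.5
   vertex 4.0 4.5 1.0
  endloop
 endfacet
 facet normal 0.921 -0.339 0.194
  outer loop
   vertex 5.0 0.5 1.0
   vertex 5.0 2.5 4.5
   vertex 4.5 0.0 2.5
  endloop
 endfacet
 facet normal 0.961 0.240 -0.137
  outer loop
   vertex 5.0 0.5 1.0
   vertex 4.0 4.5 1.0
   vertex 5.0 2.5 4.5
  endloop
 endfacet
 facet normal -0.482 -0.241 0.843
  outer loop
   vertex 3.5 2.0 3.5
   vertex 5.0 2.5 4.5
   vertex 1.0 3.5 2.5
  endloop
 endfacet
 facet normal -0.577 -0.577 0.577
  outer loop
   vertex 3.5 2.0 3.5
   vertex 1.0 3.5 2.5
   vertex 4.5 0.0 2.5
  endloop
 endfacet
 facet normal -0.329 -0.549 0.768
  outer loop
   vertex 3.5 2.0 3.5
   vertex 4.5 0.0 2.5
   vertex 5.0 2.5 4.5
  endloop
 endfacet
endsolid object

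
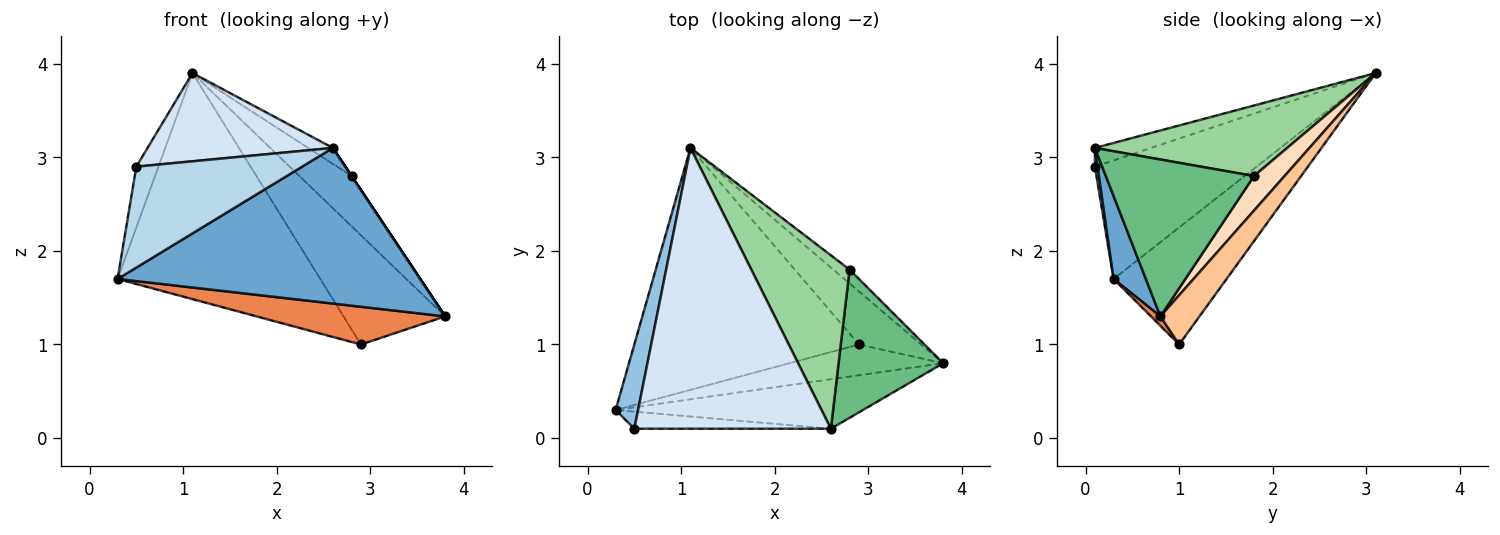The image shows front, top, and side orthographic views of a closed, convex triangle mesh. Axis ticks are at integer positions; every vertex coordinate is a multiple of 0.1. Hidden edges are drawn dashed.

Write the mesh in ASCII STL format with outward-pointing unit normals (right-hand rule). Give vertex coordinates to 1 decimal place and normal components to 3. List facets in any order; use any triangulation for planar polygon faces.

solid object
 facet normal 0.101 -0.948 -0.301
  outer loop
   vertex 2.6 0.1 3.1
   vertex 0.3 0.3 1.7
   vertex 3.8 0.8 1.3
  endloop
 endfacet
 facet normal -0.974 0.133 0.185
  outer loop
   vertex 0.5 0.1 2.9
   vertex 1.1 3.1 3.9
   vertex 0.3 0.3 1.7
  endloop
 endfacet
 facet normal 0.016 -0.986 -0.167
  outer loop
   vertex 0.5 0.1 2.9
   vertex 0.3 0.3 1.7
   vertex 2.6 0.1 3.1
  endloop
 endfacet
 facet normal -0.090 -0.299 0.950
  outer loop
   vertex 0.5 0.1 2.9
   vertex 2.6 0.1 3.1
   vertex 1.1 3.1 3.9
  endloop
 endfacet
 facet normal 0.038 -0.774 -0.632
  outer loop
   vertex 2.9 1.0 1.0
   vertex 3.8 0.8 1.3
   vertex 0.3 0.3 1.7
  endloop
 endfacet
 facet normal -0.356 0.638 -0.683
  outer loop
   vertex 2.9 1.0 1.0
   vertex 0.3 0.3 1.7
   vertex 1.1 3.1 3.9
  endloop
 endfacet
 facet normal 0.327 0.850 -0.413
  outer loop
   vertex 2.9 1.0 1.0
   vertex 1.1 3.1 3.9
   vertex 3.8 0.8 1.3
  endloop
 endfacet
 facet normal 0.492 0.839 -0.232
  outer loop
   vertex 2.8 1.8 2.8
   vertex 3.8 0.8 1.3
   vertex 1.1 3.1 3.9
  endloop
 endfacet
 facet normal 0.832 0.000 0.555
  outer loop
   vertex 2.8 1.8 2.8
   vertex 2.6 0.1 3.1
   vertex 3.8 0.8 1.3
  endloop
 endfacet
 facet normal 0.581 0.075 0.810
  outer loop
   vertex 2.8 1.8 2.8
   vertex 1.1 3.1 3.9
   vertex 2.6 0.1 3.1
  endloop
 endfacet
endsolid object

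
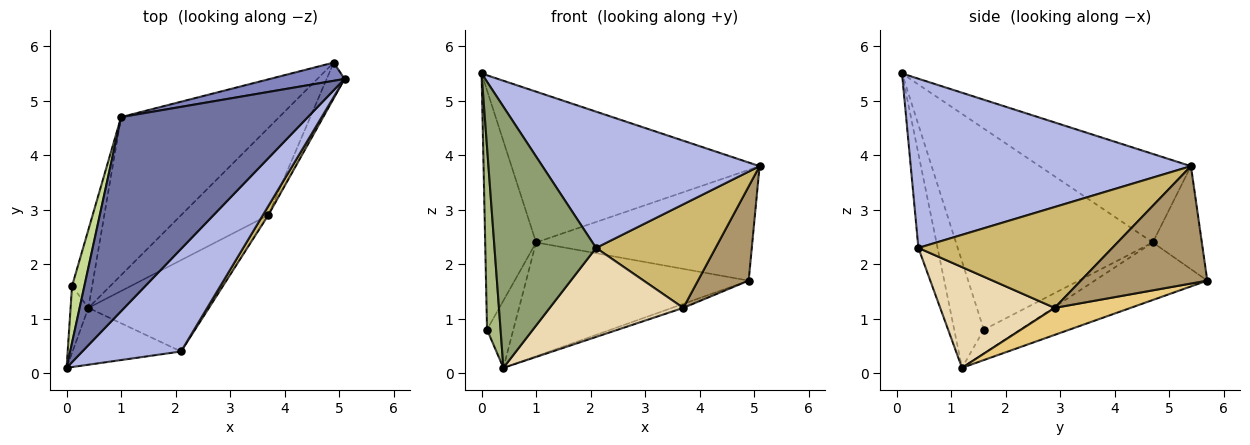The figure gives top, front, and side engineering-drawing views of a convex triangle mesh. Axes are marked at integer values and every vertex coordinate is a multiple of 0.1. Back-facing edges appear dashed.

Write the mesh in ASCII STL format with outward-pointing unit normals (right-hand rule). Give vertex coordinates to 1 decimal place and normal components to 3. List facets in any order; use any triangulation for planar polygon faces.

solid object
 facet normal -0.351 0.575 0.740
  outer loop
   vertex 1.0 4.7 2.4
   vertex 0.0 0.1 5.5
   vertex 5.1 5.4 3.8
  endloop
 endfacet
 facet normal -0.218 0.963 0.158
  outer loop
   vertex 1.0 4.7 2.4
   vertex 5.1 5.4 3.8
   vertex 4.9 5.7 1.7
  endloop
 endfacet
 facet normal -0.283 0.560 -0.778
  outer loop
   vertex 1.0 4.7 2.4
   vertex 4.9 5.7 1.7
   vertex 0.4 1.2 0.1
  endloop
 endfacet
 facet normal 0.718 -0.556 0.419
  outer loop
   vertex 2.1 0.4 2.3
   vertex 5.1 5.4 3.8
   vertex 0.0 0.1 5.5
  endloop
 endfacet
 facet normal -0.181 -0.961 -0.209
  outer loop
   vertex 2.1 0.4 2.3
   vertex 0.0 0.1 5.5
   vertex 0.4 1.2 0.1
  endloop
 endfacet
 facet normal -0.899 -0.411 -0.150
  outer loop
   vertex 0.1 1.6 0.8
   vertex 0.4 1.2 0.1
   vertex 0.0 0.1 5.5
  endloop
 endfacet
 facet normal -0.966 0.250 0.059
  outer loop
   vertex 0.1 1.6 0.8
   vertex 0.0 0.1 5.5
   vertex 1.0 4.7 2.4
  endloop
 endfacet
 facet normal -0.669 0.485 -0.564
  outer loop
   vertex 0.1 1.6 0.8
   vertex 1.0 4.7 2.4
   vertex 0.4 1.2 0.1
  endloop
 endfacet
 facet normal 0.919 -0.369 -0.140
  outer loop
   vertex 3.7 2.9 1.2
   vertex 4.9 5.7 1.7
   vertex 5.1 5.4 3.8
  endloop
 endfacet
 facet normal 0.850 -0.524 0.046
  outer loop
   vertex 3.7 2.9 1.2
   vertex 5.1 5.4 3.8
   vertex 2.1 0.4 2.3
  endloop
 endfacet
 facet normal 0.296 0.044 -0.954
  outer loop
   vertex 3.7 2.9 1.2
   vertex 0.4 1.2 0.1
   vertex 4.9 5.7 1.7
  endloop
 endfacet
 facet normal 0.513 -0.599 -0.615
  outer loop
   vertex 3.7 2.9 1.2
   vertex 2.1 0.4 2.3
   vertex 0.4 1.2 0.1
  endloop
 endfacet
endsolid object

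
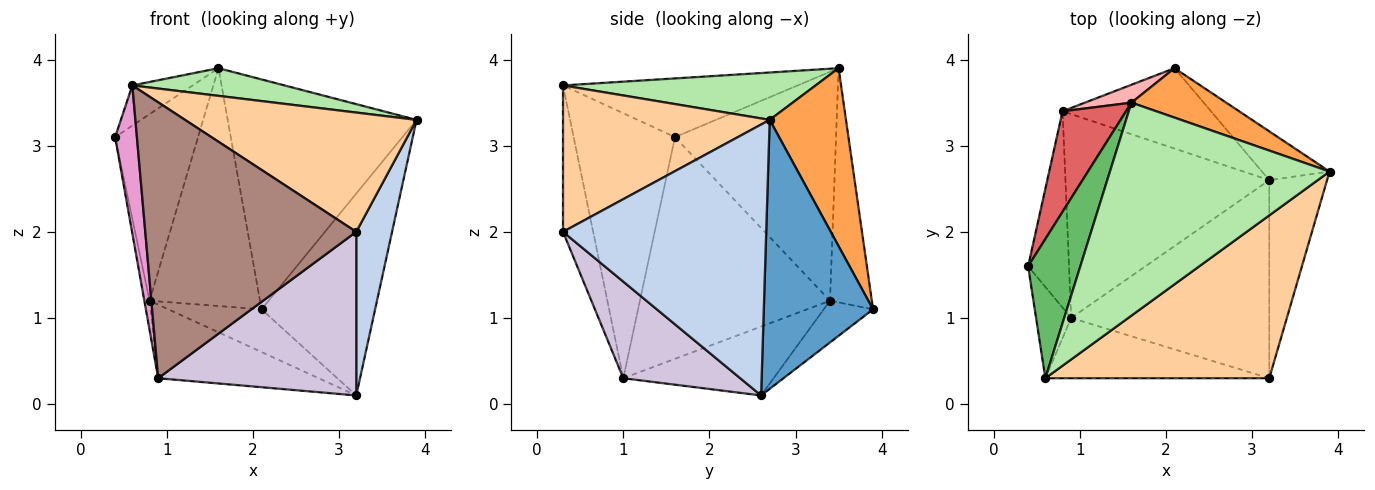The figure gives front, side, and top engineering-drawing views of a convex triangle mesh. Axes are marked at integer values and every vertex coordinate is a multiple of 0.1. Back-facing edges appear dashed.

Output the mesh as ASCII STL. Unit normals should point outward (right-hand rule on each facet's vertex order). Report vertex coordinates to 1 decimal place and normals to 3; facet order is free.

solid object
 facet normal 0.683 0.710 -0.172
  outer loop
   vertex 3.2 2.6 0.1
   vertex 2.1 3.9 1.1
   vertex 3.9 2.7 3.3
  endloop
 endfacet
 facet normal 0.964 -0.170 -0.206
  outer loop
   vertex 3.2 0.3 2.0
   vertex 3.2 2.6 0.1
   vertex 3.9 2.7 3.3
  endloop
 endfacet
 facet normal 0.367 0.909 0.195
  outer loop
   vertex 1.6 3.5 3.9
   vertex 3.9 2.7 3.3
   vertex 2.1 3.9 1.1
  endloop
 endfacet
 facet normal 0.467 -0.523 0.714
  outer loop
   vertex 0.6 0.3 3.7
   vertex 3.2 0.3 2.0
   vertex 3.9 2.7 3.3
  endloop
 endfacet
 facet normal -0.734 0.188 0.653
  outer loop
   vertex 0.6 0.3 3.7
   vertex 1.6 3.5 3.9
   vertex 0.4 1.6 3.1
  endloop
 endfacet
 facet normal 0.209 -0.126 0.970
  outer loop
   vertex 0.6 0.3 3.7
   vertex 3.9 2.7 3.3
   vertex 1.6 3.5 3.9
  endloop
 endfacet
 facet normal -0.863 0.444 0.239
  outer loop
   vertex 0.8 3.4 1.2
   vertex 0.4 1.6 3.1
   vertex 1.6 3.5 3.9
  endloop
 endfacet
 facet normal -0.353 0.933 0.070
  outer loop
   vertex 0.8 3.4 1.2
   vertex 1.6 3.5 3.9
   vertex 2.1 3.9 1.1
  endloop
 endfacet
 facet normal -0.241 0.455 -0.857
  outer loop
   vertex 0.8 3.4 1.2
   vertex 2.1 3.9 1.1
   vertex 3.2 2.6 0.1
  endloop
 endfacet
 facet normal 0.352 -0.596 -0.722
  outer loop
   vertex 0.9 1.0 0.3
   vertex 3.2 2.6 0.1
   vertex 3.2 0.3 2.0
  endloop
 endfacet
 facet normal -0.138 -0.968 -0.211
  outer loop
   vertex 0.9 1.0 0.3
   vertex 3.2 0.3 2.0
   vertex 0.6 0.3 3.7
  endloop
 endfacet
 facet normal -0.303 0.324 -0.896
  outer loop
   vertex 0.9 1.0 0.3
   vertex 0.8 3.4 1.2
   vertex 3.2 2.6 0.1
  endloop
 endfacet
 facet normal -0.970 -0.208 -0.128
  outer loop
   vertex 0.9 1.0 0.3
   vertex 0.6 0.3 3.7
   vertex 0.4 1.6 3.1
  endloop
 endfacet
 facet normal -0.983 0.027 -0.181
  outer loop
   vertex 0.9 1.0 0.3
   vertex 0.4 1.6 3.1
   vertex 0.8 3.4 1.2
  endloop
 endfacet
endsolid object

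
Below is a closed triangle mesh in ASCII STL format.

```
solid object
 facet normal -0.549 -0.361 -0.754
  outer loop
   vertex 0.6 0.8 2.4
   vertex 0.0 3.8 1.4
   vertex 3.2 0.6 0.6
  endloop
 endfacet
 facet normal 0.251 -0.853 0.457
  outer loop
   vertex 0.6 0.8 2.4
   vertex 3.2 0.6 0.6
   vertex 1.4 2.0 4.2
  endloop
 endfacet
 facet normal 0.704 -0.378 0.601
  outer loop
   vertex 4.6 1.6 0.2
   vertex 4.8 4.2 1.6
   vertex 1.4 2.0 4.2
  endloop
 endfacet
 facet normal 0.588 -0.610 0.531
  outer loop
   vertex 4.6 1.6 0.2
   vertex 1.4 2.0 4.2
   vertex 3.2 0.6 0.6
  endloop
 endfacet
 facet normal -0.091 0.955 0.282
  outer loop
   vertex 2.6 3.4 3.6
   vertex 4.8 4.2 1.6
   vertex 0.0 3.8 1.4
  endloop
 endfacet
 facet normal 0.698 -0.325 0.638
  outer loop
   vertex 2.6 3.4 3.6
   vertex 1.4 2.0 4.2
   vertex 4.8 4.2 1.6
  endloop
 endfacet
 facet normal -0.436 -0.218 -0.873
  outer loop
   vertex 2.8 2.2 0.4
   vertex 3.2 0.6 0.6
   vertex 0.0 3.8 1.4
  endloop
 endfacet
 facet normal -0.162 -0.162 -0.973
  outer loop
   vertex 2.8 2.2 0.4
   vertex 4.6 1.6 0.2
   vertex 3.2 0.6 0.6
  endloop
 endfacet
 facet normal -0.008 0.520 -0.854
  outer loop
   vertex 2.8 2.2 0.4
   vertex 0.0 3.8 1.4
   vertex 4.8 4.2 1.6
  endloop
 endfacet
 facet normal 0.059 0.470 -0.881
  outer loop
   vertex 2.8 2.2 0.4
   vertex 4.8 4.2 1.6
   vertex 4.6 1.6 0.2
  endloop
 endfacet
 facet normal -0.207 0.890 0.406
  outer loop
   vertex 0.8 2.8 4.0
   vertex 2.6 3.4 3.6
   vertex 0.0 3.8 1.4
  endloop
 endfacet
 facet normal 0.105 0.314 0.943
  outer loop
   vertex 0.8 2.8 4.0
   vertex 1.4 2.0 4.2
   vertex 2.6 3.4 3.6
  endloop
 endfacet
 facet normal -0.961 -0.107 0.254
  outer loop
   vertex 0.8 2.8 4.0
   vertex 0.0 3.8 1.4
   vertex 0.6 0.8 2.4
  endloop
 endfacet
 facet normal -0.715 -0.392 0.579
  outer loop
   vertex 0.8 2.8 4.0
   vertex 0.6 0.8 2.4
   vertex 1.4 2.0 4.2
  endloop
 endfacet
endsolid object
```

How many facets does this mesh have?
14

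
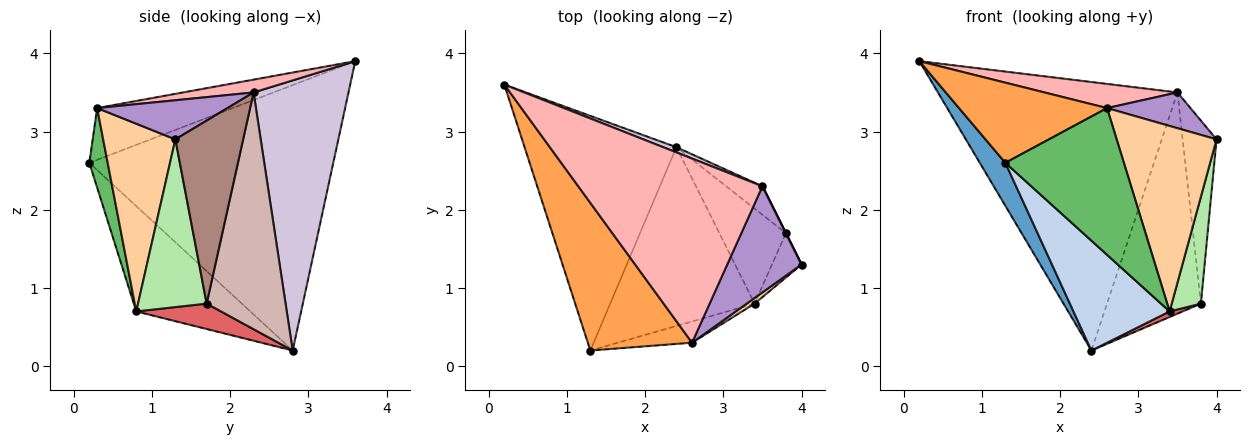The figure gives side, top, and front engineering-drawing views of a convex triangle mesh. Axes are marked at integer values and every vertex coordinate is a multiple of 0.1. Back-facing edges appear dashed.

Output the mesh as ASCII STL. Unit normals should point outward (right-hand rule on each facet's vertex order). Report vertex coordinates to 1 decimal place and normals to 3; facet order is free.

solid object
 facet normal -0.864 -0.091 -0.494
  outer loop
   vertex 2.4 2.8 0.2
   vertex 1.3 0.2 2.6
   vertex 0.2 3.6 3.9
  endloop
 endfacet
 facet normal -0.528 -0.445 -0.724
  outer loop
   vertex 3.4 0.8 0.7
   vertex 1.3 0.2 2.6
   vertex 2.4 2.8 0.2
  endloop
 endfacet
 facet normal -0.400 -0.437 0.805
  outer loop
   vertex 2.6 0.3 3.3
   vertex 0.2 3.6 3.9
   vertex 1.3 0.2 2.6
  endloop
 endfacet
 facet normal 0.586 -0.810 0.024
  outer loop
   vertex 2.6 0.3 3.3
   vertex 3.4 0.8 0.7
   vertex 4.0 1.3 2.9
  endloop
 endfacet
 facet normal 0.151 -0.978 -0.142
  outer loop
   vertex 2.6 0.3 3.3
   vertex 1.3 0.2 2.6
   vertex 3.4 0.8 0.7
  endloop
 endfacet
 facet normal 0.909 -0.386 -0.160
  outer loop
   vertex 3.8 1.7 0.8
   vertex 4.0 1.3 2.9
   vertex 3.4 0.8 0.7
  endloop
 endfacet
 facet normal 0.357 -0.055 -0.933
  outer loop
   vertex 3.8 1.7 0.8
   vertex 3.4 0.8 0.7
   vertex 2.4 2.8 0.2
  endloop
 endfacet
 facet normal 0.069 -0.130 0.989
  outer loop
   vertex 3.5 2.3 3.5
   vertex 0.2 3.6 3.9
   vertex 2.6 0.3 3.3
  endloop
 endfacet
 facet normal 0.446 -0.286 0.848
  outer loop
   vertex 3.5 2.3 3.5
   vertex 2.6 0.3 3.3
   vertex 4.0 1.3 2.9
  endloop
 endfacet
 facet normal 0.368 0.930 0.018
  outer loop
   vertex 3.5 2.3 3.5
   vertex 2.4 2.8 0.2
   vertex 0.2 3.6 3.9
  endloop
 endfacet
 facet normal 0.894 0.447 0.000
  outer loop
   vertex 3.5 2.3 3.5
   vertex 4.0 1.3 2.9
   vertex 3.8 1.7 0.8
  endloop
 endfacet
 facet normal 0.640 0.762 -0.098
  outer loop
   vertex 3.5 2.3 3.5
   vertex 3.8 1.7 0.8
   vertex 2.4 2.8 0.2
  endloop
 endfacet
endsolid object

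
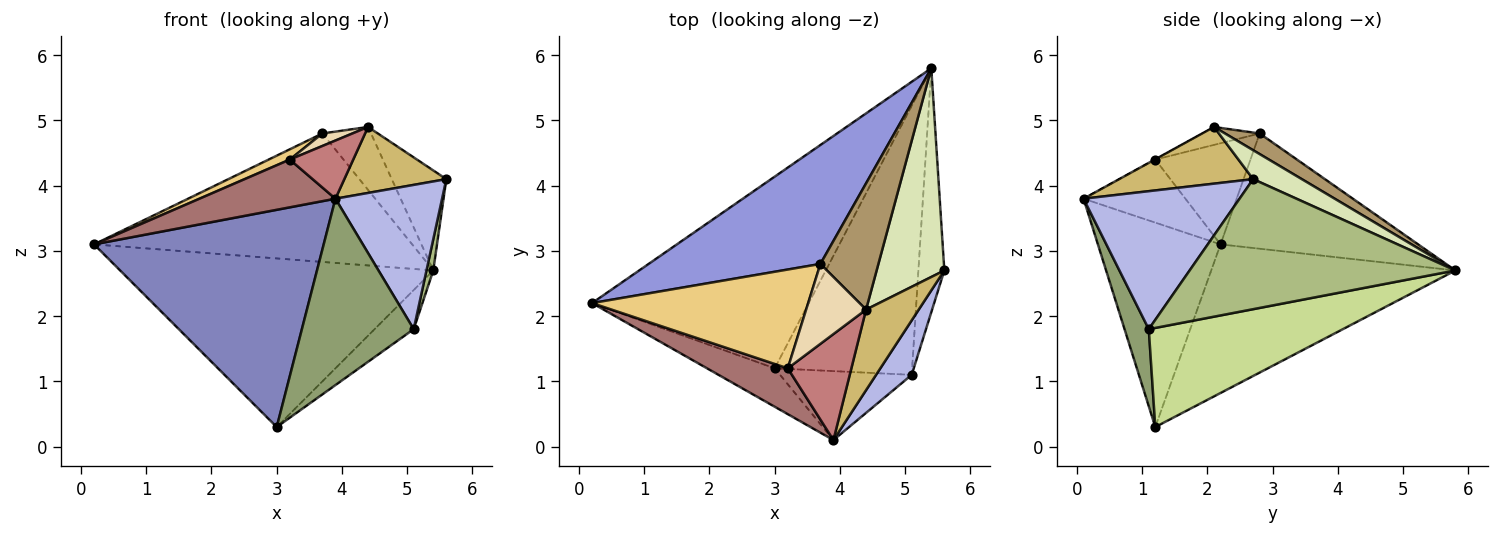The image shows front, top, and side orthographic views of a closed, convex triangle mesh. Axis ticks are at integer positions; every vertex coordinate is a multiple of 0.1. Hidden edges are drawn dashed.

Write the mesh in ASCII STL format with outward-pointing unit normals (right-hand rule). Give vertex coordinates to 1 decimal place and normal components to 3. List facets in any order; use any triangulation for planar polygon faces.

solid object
 facet normal -0.458 0.587 -0.668
  outer loop
   vertex 3.0 1.2 0.3
   vertex 0.2 2.2 3.1
   vertex 5.4 5.8 2.7
  endloop
 endfacet
 facet normal -0.465 -0.872 -0.154
  outer loop
   vertex 3.9 0.1 3.8
   vertex 0.2 2.2 3.1
   vertex 3.0 1.2 0.3
  endloop
 endfacet
 facet normal -0.415 0.668 0.618
  outer loop
   vertex 3.7 2.8 4.8
   vertex 5.4 5.8 2.7
   vertex 0.2 2.2 3.1
  endloop
 endfacet
 facet normal 0.807 -0.552 0.208
  outer loop
   vertex 5.1 1.1 1.8
   vertex 5.6 2.7 4.1
   vertex 3.9 0.1 3.8
  endloop
 endfacet
 facet normal 0.199 -0.919 -0.340
  outer loop
   vertex 5.1 1.1 1.8
   vertex 3.9 0.1 3.8
   vertex 3.0 1.2 0.3
  endloop
 endfacet
 facet normal 0.980 -0.025 -0.196
  outer loop
   vertex 5.1 1.1 1.8
   vertex 5.4 5.8 2.7
   vertex 5.6 2.7 4.1
  endloop
 endfacet
 facet normal 0.581 0.117 -0.805
  outer loop
   vertex 5.1 1.1 1.8
   vertex 3.0 1.2 0.3
   vertex 5.4 5.8 2.7
  endloop
 endfacet
 facet normal 0.359 0.403 0.842
  outer loop
   vertex 4.4 2.1 4.9
   vertex 5.6 2.7 4.1
   vertex 5.4 5.8 2.7
  endloop
 endfacet
 facet normal 0.303 0.425 0.853
  outer loop
   vertex 4.4 2.1 4.9
   vertex 5.4 5.8 2.7
   vertex 3.7 2.8 4.8
  endloop
 endfacet
 facet normal 0.640 -0.487 0.595
  outer loop
   vertex 4.4 2.1 4.9
   vertex 3.9 0.1 3.8
   vertex 5.6 2.7 4.1
  endloop
 endfacet
 facet normal -0.422 -0.094 0.902
  outer loop
   vertex 3.2 1.2 4.4
   vertex 3.7 2.8 4.8
   vertex 0.2 2.2 3.1
  endloop
 endfacet
 facet normal -0.284 -0.148 0.947
  outer loop
   vertex 3.2 1.2 4.4
   vertex 4.4 2.1 4.9
   vertex 3.7 2.8 4.8
  endloop
 endfacet
 facet normal -0.476 -0.635 0.609
  outer loop
   vertex 3.2 1.2 4.4
   vertex 0.2 2.2 3.1
   vertex 3.9 0.1 3.8
  endloop
 endfacet
 facet normal -0.004 -0.481 0.877
  outer loop
   vertex 3.2 1.2 4.4
   vertex 3.9 0.1 3.8
   vertex 4.4 2.1 4.9
  endloop
 endfacet
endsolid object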